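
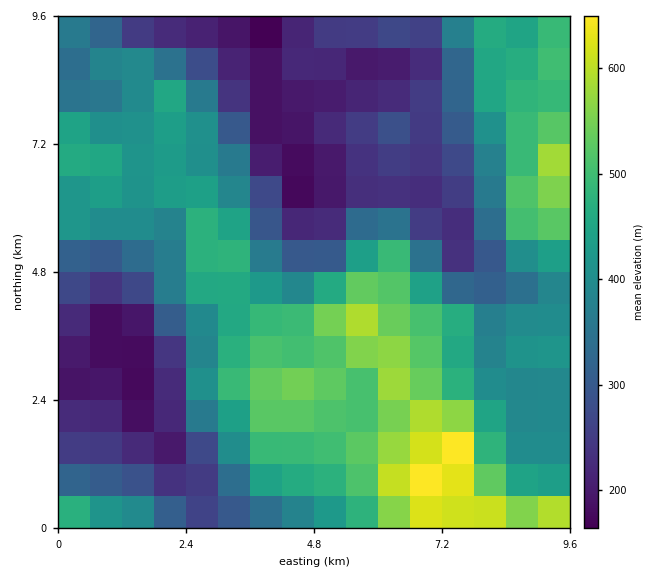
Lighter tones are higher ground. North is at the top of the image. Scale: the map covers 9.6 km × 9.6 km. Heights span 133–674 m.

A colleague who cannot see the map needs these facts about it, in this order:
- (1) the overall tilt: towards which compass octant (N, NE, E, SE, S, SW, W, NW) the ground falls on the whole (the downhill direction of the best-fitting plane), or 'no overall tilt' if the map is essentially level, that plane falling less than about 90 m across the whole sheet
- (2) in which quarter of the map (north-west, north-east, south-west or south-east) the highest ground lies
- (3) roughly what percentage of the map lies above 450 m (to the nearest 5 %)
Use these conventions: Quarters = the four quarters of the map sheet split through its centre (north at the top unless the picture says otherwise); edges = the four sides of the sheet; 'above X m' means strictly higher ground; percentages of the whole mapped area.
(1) On the whole the ground falls towards the north-west.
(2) The highest point lies in the south-east quarter of the map.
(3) About 35 % of the map lies above 450 m.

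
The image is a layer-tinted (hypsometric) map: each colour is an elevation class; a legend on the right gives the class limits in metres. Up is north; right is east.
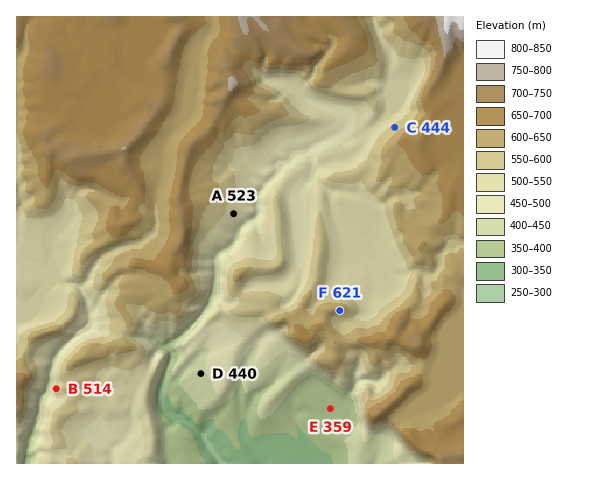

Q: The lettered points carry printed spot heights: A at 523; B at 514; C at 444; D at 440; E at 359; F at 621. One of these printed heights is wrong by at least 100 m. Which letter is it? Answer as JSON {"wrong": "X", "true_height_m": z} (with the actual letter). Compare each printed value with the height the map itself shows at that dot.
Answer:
{"wrong": "C", "true_height_m": 569}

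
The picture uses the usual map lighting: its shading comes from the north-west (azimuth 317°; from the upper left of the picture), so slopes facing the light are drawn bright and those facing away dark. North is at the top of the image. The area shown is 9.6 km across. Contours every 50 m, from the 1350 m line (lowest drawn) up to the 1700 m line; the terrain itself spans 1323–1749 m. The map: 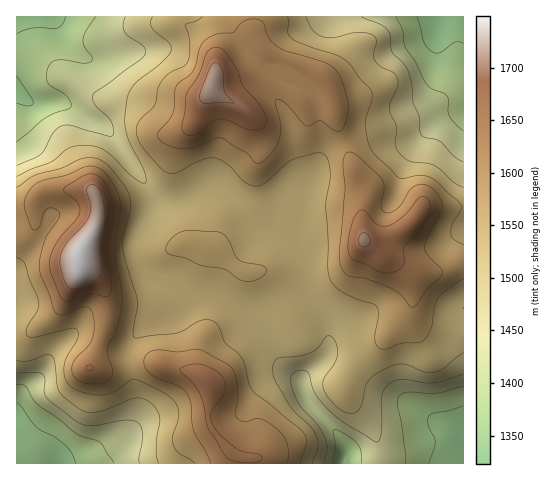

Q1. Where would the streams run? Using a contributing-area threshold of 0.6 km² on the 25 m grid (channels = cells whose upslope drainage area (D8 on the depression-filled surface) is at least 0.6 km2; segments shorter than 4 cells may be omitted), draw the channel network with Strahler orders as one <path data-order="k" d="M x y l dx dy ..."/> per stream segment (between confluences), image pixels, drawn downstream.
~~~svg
<path data-order="2" d="M66 463l-7 0"/><path data-order="2" d="M95 463l-29 0"/><path data-order="2" d="M104 463l-9 0"/><path data-order="1" d="M174 463l-70 0"/><path data-order="1" d="M56 459l0 4 3 0"/><path data-order="1" d="M88 452l-7 2-4 0-4 2-7 7"/><path data-order="2" d="M463 435l0 11"/><path data-order="1" d="M463 427l0 8"/><path data-order="1" d="M17 421l0-4"/><path data-order="1" d="M136 421l-2 3-39 39"/><path data-order="1" d="M155 414l-4 3-47 46"/><path data-order="2" d="M421 412l6 5 7 3 12 3 8 3 9 9"/><path data-order="1" d="M399 399l11 5 11 8"/><path data-order="1" d="M404 395l17 17"/><path data-order="4" d="M302 388l3 8 2 2 1 4 24 24 10 13 5 10 0 6 2 3 0 5"/><path data-order="3" d="M300 383l2 5"/><path data-order="1" d="M277 379l18 0"/><path data-order="2" d="M295 379l5 4"/><path data-order="1" d="M273 378l21 0"/><path data-order="1" d="M290 375l4 3"/><path data-order="3" d="M327 354l-1 2-24 23 0 9"/><path data-order="2" d="M330 342l-1 7-2 5"/><path data-order="1" d="M137 336l11-13 7-1 20-7 17-16 15 0"/><path data-order="1" d="M76 328l-24 25-4 7 0 2-6 10-23 24-2 7 0 14"/><path data-order="1" d="M363 320l-20 9-13 13"/><path data-order="1" d="M463 304l0 4"/><path data-order="1" d="M194 300l12 0 1-1"/><path data-order="2" d="M207 299l6 0"/><path data-order="2" d="M213 299l8 1 22 12 2 0 7 3 14 14 4 15 4 10 26 25 0 4"/><path data-order="1" d="M166 276l2 0 15 15 7 4 13 0 10 4"/><path data-order="3" d="M300 250l8 22 1 16 3 4 1 5 7 10 5 12 1 9 1 1 0 25"/><path data-order="3" d="M299 245l1 1 0 4"/><path data-order="1" d="M440 245l6-3 7-7 10-4 0-3"/><path data-order="2" d="M294 241l5 4"/><path data-order="1" d="M288 235l6 6"/><path data-order="1" d="M139 234l15-25 1-3 0-9"/><path data-order="1" d="M267 229l12 0 21 21"/><path data-order="1" d="M45 227l0 4-5 6-23 25 0 43"/><path data-order="2" d="M301 223l0 4-2 5 0 13"/><path data-order="1" d="M305 211l-1 2-2 9-1 1"/><path data-order="1" d="M393 199l4-9 1-8 4-10 10-14 6-13 28-29"/><path data-order="2" d="M155 197l-4-4-10-15-7-9-24-36-11-10-7-3-7-4"/><path data-order="2" d="M210 186l-6 2-12 9-10 4-4 0-2 1-17 0-4-5"/><path data-order="1" d="M220 186l-10 0"/><path data-order="1" d="M220 166l0 6-2 1-1 7-7 6"/><path data-order="1" d="M463 152l0-37"/><path data-order="1" d="M410 143l7-5 20-20 4-2 5 0"/><path data-order="1" d="M17 140l0-48"/><path data-order="2" d="M85 116l-18-12-4 0-1-1-30 0-10-6"/><path data-order="2" d="M446 116l1-1 16 0"/><path data-order="1" d="M283 109l7 14 1 8 1 1 0 6 1 1 0 6 1 1 0 95"/><path data-order="1" d="M413 105l1 0 19-18 1-48 1-1 2-9"/><path data-order="1" d="M27 102l-5-5"/><path data-order="2" d="M22 97l-5-5"/><path data-order="1" d="M286 82l14 5 5 3 2 0 9 9 2 7 1 2 0 56-4 8-14 18 0 33"/><path data-order="2" d="M85 57l-7-3-18-19-4-11-7-7"/><path data-order="1" d="M392 50l7-3 5 0 1-1 12 0 3-1 17-16"/><path data-order="1" d="M140 49l-2 1-23 2-17 5-13 0"/><path data-order="1" d="M235 35l-19-18-24 0"/><path data-order="2" d="M437 29l0-9 1-3"/><path data-order="2" d="M49 17l-32 0"/><path data-order="1" d="M56 17l-7 0"/><path data-order="1" d="M315 17l123 0"/>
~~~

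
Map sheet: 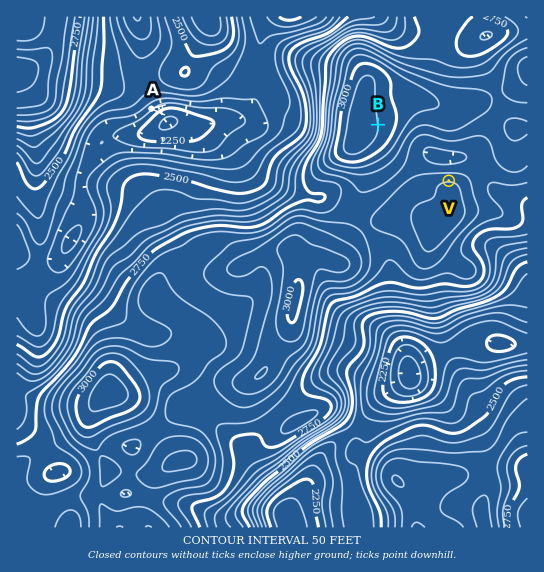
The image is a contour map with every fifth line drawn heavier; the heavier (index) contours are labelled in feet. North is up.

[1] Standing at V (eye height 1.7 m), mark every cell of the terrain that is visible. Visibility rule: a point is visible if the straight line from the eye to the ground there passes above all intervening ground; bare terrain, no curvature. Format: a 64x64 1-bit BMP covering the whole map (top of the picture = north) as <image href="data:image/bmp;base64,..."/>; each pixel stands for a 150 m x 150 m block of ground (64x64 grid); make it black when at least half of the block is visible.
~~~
<image width="64" height="64" href="data:image/bmp;base64,Qk0+AgAAAAAAAD4AAAAoAAAAQAAAAEAAAAABAAEAAAAAAAACAAATCwAAEwsAAAIAAAAAAAAA////AAAAAAAAAAAAAAAAAAAAAAAAAAAAAAAAAAAAAAAAAAAAAAAAAAAAAAAAAAAAAAAAAAAAAAAAAAAAAAAAAAAAAAAAAAAAAAAAAAAAAAAAAAAAAAAAAAAAAAAAAAAAAAAAAAAAAAAAAAAAAAAAAAAAAAAAAAAAAAAAAAAAAAAAAAAAAAAAAAAAAAAAAAAAAAAAAAAAAAAAAAAAAAAAAAAAAAAAAAAAAAAAAAAAAAAAAAAAAAAAAAAAAAAAAAAAAAAAAAAAAAAAAAAAAAAAAAAAAAAAAAAAAAAAAAAAAAAAAAAAAAAAAAAAAAAAAAAAAAAAAAAAAAAAAAAAAAAAAAAAAAAQAAAAAAAAABAAAAAAAAAAGAAAAAAAAAA+AAAAAAAAAD4AAAAAAAEAPgAAAAAAAYAcAAAAAAAAABgAAAAAAAAAEAAAAAAAAAAAAAAAAAAAAAAQAAAAAAAAABwAAAAAAAAAHz4HAAAAAAA/+/4AAAAAAD///gAAAAAAP//+AAAAAAAf//4AAAAAAA///gAAAAAAB//+AAAAAAAD//wAAAAAAAH/+AAAAAAAAPh4AAAAAAAIAA8AAAAAAAwABwAAAAAADAAHAAAAAAAAAAcAAAAAAAAABwAAAAAAAAAAAAAAAAAAAAAAAAAAAAAAAAAAAAAAAAAAAAAAAAAAAAAAAAAAAAAAAA=="/>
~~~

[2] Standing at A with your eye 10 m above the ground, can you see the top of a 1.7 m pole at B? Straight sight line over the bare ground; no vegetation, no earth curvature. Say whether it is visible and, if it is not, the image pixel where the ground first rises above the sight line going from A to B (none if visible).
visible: false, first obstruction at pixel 333 121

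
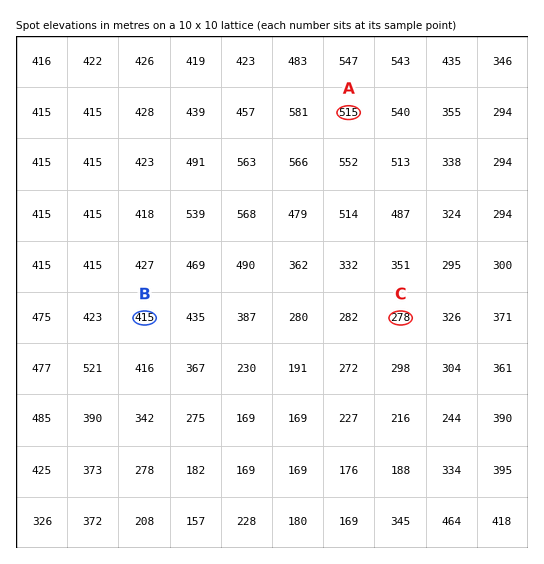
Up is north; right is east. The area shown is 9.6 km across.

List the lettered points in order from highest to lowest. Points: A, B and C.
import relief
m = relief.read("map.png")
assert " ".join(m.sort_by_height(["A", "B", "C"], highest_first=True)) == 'A B C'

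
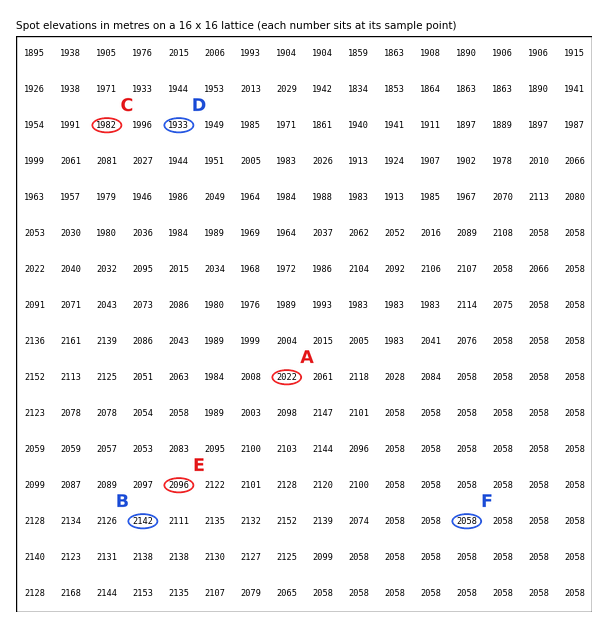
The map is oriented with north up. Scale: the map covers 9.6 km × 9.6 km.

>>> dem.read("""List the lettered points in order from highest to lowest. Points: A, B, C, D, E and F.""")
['B', 'E', 'F', 'A', 'C', 'D']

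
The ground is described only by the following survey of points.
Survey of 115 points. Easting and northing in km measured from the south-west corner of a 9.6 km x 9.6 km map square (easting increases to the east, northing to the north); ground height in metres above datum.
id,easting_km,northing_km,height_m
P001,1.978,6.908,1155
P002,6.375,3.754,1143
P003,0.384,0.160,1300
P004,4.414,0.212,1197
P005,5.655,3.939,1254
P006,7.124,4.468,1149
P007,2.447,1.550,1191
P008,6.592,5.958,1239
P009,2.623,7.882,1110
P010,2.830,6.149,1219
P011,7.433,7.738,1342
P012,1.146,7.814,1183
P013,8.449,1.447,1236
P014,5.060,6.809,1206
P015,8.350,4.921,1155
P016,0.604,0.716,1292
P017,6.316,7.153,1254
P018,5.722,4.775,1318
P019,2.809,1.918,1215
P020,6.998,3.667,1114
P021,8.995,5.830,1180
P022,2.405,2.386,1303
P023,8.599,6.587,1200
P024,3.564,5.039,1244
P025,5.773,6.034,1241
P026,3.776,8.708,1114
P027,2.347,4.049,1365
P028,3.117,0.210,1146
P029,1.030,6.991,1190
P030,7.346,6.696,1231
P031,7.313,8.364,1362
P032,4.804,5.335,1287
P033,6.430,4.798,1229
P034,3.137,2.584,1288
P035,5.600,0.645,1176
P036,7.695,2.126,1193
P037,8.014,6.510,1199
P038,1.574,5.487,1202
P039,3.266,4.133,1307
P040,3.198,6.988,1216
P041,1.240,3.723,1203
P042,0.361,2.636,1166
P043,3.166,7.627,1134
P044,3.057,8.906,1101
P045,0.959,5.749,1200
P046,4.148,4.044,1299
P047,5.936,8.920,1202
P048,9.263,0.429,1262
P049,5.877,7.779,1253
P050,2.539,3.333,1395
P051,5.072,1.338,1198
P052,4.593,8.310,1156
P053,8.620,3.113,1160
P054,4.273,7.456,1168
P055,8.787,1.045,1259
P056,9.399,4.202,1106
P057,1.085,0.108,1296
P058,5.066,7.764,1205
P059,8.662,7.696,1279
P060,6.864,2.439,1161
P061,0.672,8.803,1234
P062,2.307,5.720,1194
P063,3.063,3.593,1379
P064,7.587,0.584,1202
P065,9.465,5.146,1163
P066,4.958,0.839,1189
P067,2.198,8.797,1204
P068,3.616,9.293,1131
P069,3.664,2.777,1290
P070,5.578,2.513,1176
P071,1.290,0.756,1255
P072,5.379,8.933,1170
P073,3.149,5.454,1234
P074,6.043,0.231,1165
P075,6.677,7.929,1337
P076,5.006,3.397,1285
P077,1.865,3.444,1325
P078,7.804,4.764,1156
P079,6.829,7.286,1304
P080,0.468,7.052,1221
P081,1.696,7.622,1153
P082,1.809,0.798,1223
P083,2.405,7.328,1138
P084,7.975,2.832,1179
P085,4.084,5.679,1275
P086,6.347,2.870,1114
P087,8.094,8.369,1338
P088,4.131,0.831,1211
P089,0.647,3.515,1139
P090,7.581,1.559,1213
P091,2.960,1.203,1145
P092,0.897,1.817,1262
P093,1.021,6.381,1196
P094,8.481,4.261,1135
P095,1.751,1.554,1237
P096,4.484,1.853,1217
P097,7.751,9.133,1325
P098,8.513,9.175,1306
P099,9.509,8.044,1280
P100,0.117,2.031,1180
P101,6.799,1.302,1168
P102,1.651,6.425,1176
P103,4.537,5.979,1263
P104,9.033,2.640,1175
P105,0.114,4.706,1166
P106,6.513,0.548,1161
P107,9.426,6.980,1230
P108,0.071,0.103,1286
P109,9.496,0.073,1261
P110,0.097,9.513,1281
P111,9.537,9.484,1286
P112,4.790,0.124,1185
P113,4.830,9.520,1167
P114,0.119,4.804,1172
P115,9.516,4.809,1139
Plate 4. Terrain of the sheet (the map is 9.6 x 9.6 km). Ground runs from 1090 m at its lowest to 1400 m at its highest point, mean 1220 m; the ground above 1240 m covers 32.5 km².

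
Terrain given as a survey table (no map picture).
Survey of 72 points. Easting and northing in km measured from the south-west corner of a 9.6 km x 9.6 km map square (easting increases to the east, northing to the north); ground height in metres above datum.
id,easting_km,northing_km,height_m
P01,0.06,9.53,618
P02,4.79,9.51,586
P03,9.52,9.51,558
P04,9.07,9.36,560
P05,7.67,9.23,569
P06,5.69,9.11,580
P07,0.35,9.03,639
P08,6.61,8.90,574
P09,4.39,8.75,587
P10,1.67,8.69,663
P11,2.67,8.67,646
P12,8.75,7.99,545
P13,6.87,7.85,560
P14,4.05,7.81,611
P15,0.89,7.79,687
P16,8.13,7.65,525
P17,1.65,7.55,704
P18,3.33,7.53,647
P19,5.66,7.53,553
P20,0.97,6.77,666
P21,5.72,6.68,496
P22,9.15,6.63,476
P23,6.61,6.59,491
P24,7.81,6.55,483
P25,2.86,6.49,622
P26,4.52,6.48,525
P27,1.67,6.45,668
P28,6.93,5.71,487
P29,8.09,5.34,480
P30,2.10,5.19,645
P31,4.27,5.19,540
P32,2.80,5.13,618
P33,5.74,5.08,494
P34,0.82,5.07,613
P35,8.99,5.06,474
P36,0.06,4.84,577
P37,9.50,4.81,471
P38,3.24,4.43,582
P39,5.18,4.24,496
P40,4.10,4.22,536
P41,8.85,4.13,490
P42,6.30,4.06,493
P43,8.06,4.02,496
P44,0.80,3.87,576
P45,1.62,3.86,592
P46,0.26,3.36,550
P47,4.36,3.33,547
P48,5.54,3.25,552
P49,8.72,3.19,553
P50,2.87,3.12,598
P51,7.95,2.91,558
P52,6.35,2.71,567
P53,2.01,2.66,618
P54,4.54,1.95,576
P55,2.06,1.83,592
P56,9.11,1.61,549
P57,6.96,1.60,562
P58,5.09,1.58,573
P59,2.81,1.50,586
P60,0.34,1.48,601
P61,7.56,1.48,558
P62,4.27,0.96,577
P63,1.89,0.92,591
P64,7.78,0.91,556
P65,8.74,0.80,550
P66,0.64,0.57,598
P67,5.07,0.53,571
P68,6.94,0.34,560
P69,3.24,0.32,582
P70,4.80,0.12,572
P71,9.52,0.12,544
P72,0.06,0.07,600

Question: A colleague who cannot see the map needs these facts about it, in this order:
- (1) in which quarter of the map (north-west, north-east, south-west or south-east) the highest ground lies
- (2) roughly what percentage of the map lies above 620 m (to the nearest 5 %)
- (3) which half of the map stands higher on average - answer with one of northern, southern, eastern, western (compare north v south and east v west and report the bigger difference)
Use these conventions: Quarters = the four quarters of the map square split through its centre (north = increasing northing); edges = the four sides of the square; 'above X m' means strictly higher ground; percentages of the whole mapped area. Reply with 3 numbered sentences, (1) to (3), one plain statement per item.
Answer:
(1) The highest ground is in the north-west quarter.
(2) Ground above 620 m makes up about 15 % of the sheet.
(3) The western half stands higher on average than the eastern half.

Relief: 470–706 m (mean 569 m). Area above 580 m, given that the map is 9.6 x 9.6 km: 37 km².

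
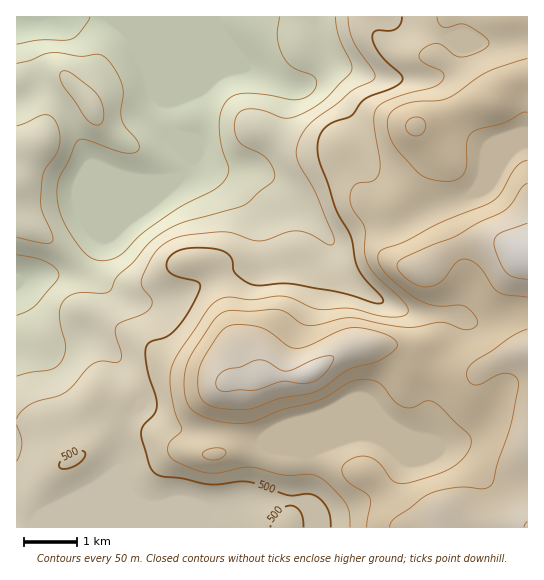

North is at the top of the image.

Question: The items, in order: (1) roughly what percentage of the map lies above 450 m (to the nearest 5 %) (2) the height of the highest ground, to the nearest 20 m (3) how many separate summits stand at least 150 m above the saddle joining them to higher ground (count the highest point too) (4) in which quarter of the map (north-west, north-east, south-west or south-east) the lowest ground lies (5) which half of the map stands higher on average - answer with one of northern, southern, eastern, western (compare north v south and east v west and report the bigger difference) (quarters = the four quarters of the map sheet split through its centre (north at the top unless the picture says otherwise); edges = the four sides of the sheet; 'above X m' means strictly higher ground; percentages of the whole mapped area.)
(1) Roughly 65 % of the ground is higher than 450 m.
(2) The highest point reaches roughly 740 m.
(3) Counting only tops that stand 150 m proud, the map has 1 summit.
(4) The lowest ground is in the north-west quarter.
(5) Taken as a whole, the eastern half is higher than the western.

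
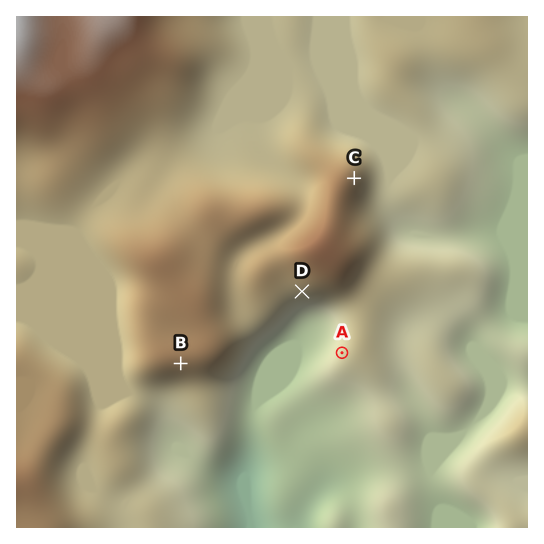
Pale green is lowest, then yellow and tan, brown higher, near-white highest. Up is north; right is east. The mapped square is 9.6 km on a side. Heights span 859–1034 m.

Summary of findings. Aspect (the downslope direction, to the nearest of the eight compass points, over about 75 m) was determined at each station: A W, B S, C E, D S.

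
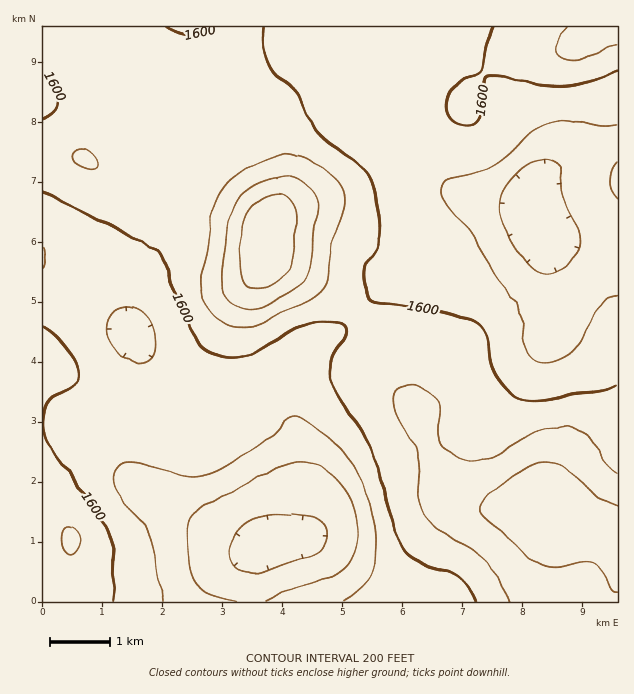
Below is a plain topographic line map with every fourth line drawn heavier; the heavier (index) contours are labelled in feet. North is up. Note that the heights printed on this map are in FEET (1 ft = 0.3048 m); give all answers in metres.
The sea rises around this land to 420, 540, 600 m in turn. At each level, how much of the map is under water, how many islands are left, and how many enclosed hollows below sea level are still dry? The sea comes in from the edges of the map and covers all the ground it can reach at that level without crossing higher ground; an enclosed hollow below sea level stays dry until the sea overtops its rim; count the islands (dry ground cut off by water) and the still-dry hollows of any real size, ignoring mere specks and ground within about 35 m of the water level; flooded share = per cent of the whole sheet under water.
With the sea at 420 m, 17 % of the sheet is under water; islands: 0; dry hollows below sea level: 0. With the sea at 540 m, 82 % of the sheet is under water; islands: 1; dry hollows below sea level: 0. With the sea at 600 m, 93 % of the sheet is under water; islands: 1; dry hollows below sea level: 0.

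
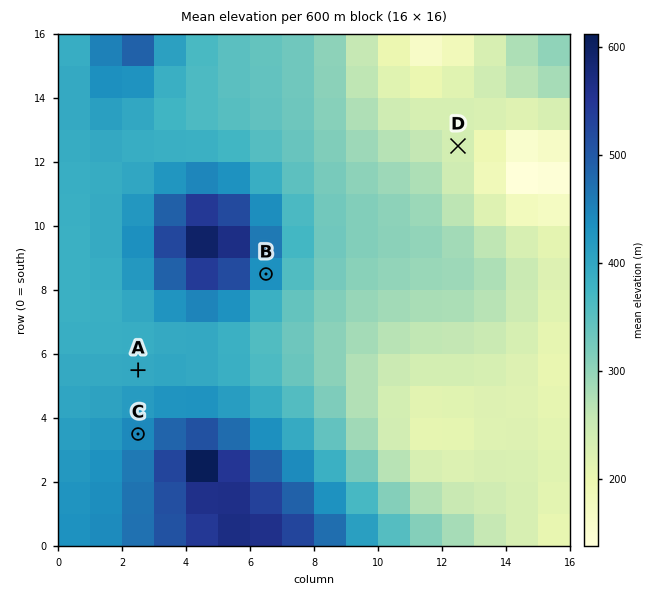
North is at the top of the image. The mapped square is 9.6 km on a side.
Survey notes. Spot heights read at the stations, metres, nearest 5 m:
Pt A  395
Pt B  435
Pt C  445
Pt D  235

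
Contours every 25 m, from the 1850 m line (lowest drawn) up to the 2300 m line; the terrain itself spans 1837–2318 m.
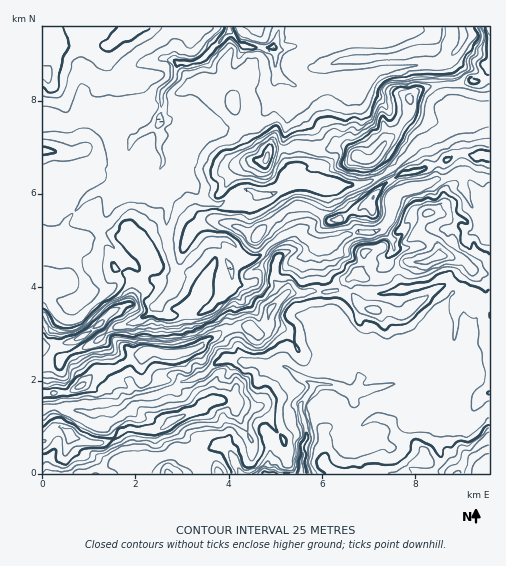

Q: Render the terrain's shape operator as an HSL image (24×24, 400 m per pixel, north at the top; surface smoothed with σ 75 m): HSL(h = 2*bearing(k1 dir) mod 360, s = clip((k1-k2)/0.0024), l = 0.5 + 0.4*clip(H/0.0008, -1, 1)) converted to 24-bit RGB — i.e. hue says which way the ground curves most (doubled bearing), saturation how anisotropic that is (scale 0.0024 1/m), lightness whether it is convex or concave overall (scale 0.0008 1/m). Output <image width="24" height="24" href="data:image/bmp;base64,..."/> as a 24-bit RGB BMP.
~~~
<image width="24" height="24" href="data:image/bmp;base64,Qk32BgAAAAAAADYAAAAoAAAAGAAAABgAAAABABgAAAAAAMAGAAATCwAAEwsAAAAAAAAAAAAAhTg3tpg5ZphCRIc5entORXxddc5ntFKrUUqJztymiBOB370pOBq5AKn3buV0fbOUZWyidoqqXWmmr3Omp7Z/R4yvyoWHZlNcQnuq0JSPhIru0KPyQnV4fnRQZIczSn05X4tbeF0+VVGExNifT16f8CxiAcZ2l31oe29seH1qe3VrXIl7uLyJTVmDZZTB45rho3ncneXcby48bjFa37nwln/f6czvmE6/a25ASZ9zYbtSc205Yaxuxm9tAh6xlYyAdnORi3yPfI6EZYZje3RYfHZeXm5HSKUzT18OLSMMZWAyWWo7QGwuWKhuZpqPxIHZ3q/nYVvCsNDDf3jFa6akQRt7eNS3h4Z7an6IkYl4kHh8inWKiH2Pfo2VhmWSmZ9W09H225/+marffY6vZFOimqc4QY0pIlksdqCrvoC72MqlPEZ+q2CRxYrFEWwrmnVDg3BNhIxpgIJtgX9zhYV6hHp2ZnR8sX+tXGwxLIZz3KnHrI/MhlGdsa9xi1NKkphCDEcQSc4rp400hTQ9gHJTgzpEeZu3fZene36Qe4SFf32IeXyJg4l3gHKDeISBfYlximyyMZwXF2kShilrqJ/v29b10NP55NP47r/nGD0aYzAlu7Q8QHNafrOTa3aTg3yGf3iAgX95gH5xfYJ6fIp9gXCFd4qDknJ0WOe7b0z8/8zzAGEgQ5MXnZRLbWlOUGR25qPo9tH6Xj/P1eHscIfDX7W0cmd4fXZ4hV9sgG1ZkZhiZYRXcIJzcHaGiXp5nYNuyEkyMEAkDksm/8zsPOsgCXwlWDoteYMwESoKzoEvjoLQzziq58yYKT85d3Ficm1jkVp9h5TMiZ3Jz5rMSH5jZH59i4R7d5tojGlPb4JzSHBaGEwR97CasjGdPntqlmuMtI2MGVQ1i4UqTHem76ayjX3gc2rNd2q/T8FydoUufH05ZYpO1oS6UXmQgG5ieotckH6fjHaScmaAom5oT6ZLmmBhZ51/Tmt2sZ2KY2CKOD+ZHTFroOltolNddGmQfU6w3aDVh6rFoXO8jENGaIcuWF8rllZodsbBfnx3gHp7Zml/krSCfUteiah/Z1KmtLNIVIVvrnOZNHdBBGcR+NvTMoprUXtpSWppoz9S1aSUIW5/tJnf16rqvL3teNrhiVqmfn56f396am53n1WWjrKhip+LTzt9wZ6Vb4NCWUQobiWB9fLWAEAN0FQqgCtBOlEbC6knssMP/xLbxahJQ6tMq61Re1BAco9RgpFuaYN/gJGTUYCEtKaZhoGSXEeChJqCp4TFscLrm9PoiFvA7KLfWEl/Onya6s/8giDoptM7ADMw036DyYdvYrJNbLK4bkR+jH+Wm3CbbYVxbYJ9bY5bgmljZlyAeJR9j3lKi3wpen5FQmE8O5NH2L/pi7zcMlxVwX3c+9DdCRgqSNGQoprQ2566bDuNj3GgeXt1kn2AgXSWaoh7eoaGg4d2gGyHdIRnaU5uxIt+kFM5fmUzHIAqWXIta1A0UkQqKi4FHzoA/37XP3kLFywHlKojhD10lY1WdoNhb4hie4lodZKEcmWEk5CCW2iGhXaHWmWUoJ63tova5tnySs3UXWhDfGlOQiGb8Nny4djzAEkZOnj62bjvy4DhPy1vtKFtk5TCiHmtpJOsfGaKXY2GrJ6MX1OThoh+XYN4WJ9dRYRfjV23+q/yqZbilZnYYHrKgdu/0XrL89fiFUtASm48YpxXd3HEjZPHe3Fad3lkioJohG55km94aaRPSj58kYZ5fX52dm9faodVLmg936lDOmphiFxsgKuNVJeSdDeN4Z6Y33umPYJ9XYNla3hZdX9YeXlba41vgX13fXp2gYJ8rJ6MLzGQjZh7fXZ/gnKLj6iNan9+gY1ZX3RsaYpniZJgZmxMJD9Tzzcl59GrQGODa214enJvf35ohbaYXYCJfW+BiIB5eIh9pZaAGXd6vIyleHmIe5iVn4uFdYNyZ3OKhXBocX9kioBteXFuLlZsuNjp29ny05TvfGrQrlC/erJerqOOaGJ6bmR2jZp7aoh8d46SnbbQFImBnnfLsm+KeGuWpaWOV0KBln1/oniiolxjhIdYQm05JUsKLzoMa2UegG80oTmq34OhoImBf2aPbniQoo+IfnludoRhj00ztTM3DnoLLt5dNczJzXwkWiRpnpZpcYhqYqKYgnjDhXXKhXXMp4jUgHHISoxdJ1tr5KedjJx5c26EcXmLjnSEqYaeiI6jbH2YdXeVxZelAraLvgFEodSrNGSamqGKfoiCgYN7gYJygYFwc35qYnZUdmpXro19L0dg8nEb"/>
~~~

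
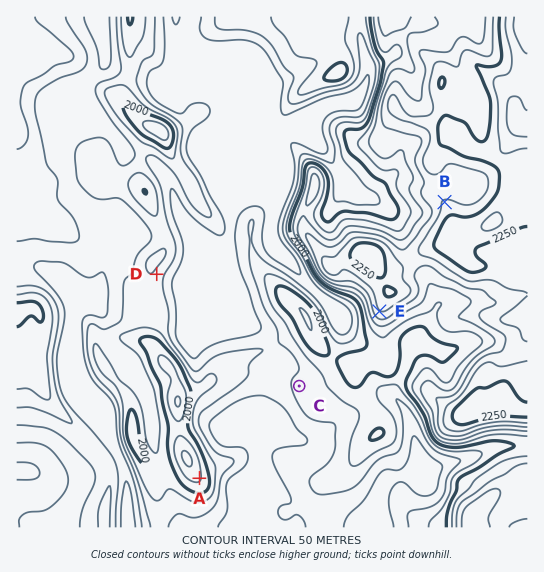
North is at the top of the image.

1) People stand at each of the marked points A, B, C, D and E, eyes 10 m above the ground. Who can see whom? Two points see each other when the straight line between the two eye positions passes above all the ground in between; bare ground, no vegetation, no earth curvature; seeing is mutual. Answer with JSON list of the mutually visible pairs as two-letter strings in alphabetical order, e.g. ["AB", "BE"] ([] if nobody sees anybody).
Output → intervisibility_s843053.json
["AC", "AE", "CD", "CE", "DE"]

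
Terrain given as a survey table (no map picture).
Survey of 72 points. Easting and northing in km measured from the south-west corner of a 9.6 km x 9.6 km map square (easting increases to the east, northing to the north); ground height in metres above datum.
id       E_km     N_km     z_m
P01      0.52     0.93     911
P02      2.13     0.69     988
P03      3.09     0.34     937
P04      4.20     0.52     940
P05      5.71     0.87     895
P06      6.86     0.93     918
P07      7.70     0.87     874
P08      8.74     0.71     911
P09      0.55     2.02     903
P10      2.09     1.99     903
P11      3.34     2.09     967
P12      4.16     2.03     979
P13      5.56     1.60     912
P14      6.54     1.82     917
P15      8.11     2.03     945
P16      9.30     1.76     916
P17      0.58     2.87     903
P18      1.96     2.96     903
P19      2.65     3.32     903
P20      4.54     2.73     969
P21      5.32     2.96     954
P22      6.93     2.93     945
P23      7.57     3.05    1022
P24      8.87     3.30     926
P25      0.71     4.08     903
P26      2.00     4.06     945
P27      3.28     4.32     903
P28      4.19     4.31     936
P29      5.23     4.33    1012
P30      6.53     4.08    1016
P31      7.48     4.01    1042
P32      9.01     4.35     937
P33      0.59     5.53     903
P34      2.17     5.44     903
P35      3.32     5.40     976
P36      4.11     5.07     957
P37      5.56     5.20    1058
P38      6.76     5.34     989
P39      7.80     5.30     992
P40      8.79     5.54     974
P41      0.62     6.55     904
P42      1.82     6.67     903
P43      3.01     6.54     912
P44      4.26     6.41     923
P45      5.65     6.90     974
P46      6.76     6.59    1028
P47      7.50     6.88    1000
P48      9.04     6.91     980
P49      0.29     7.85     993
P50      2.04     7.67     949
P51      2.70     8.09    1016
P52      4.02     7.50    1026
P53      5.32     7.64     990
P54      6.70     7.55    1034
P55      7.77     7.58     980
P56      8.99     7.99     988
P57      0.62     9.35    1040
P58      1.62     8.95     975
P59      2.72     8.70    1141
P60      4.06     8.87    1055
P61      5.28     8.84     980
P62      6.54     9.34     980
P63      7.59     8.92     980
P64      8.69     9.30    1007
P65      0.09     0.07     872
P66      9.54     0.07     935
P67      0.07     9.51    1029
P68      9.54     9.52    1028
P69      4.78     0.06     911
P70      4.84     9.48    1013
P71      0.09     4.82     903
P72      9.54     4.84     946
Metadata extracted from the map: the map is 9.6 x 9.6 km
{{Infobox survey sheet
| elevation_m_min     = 855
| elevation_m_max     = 1145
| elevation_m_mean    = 960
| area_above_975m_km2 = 38.2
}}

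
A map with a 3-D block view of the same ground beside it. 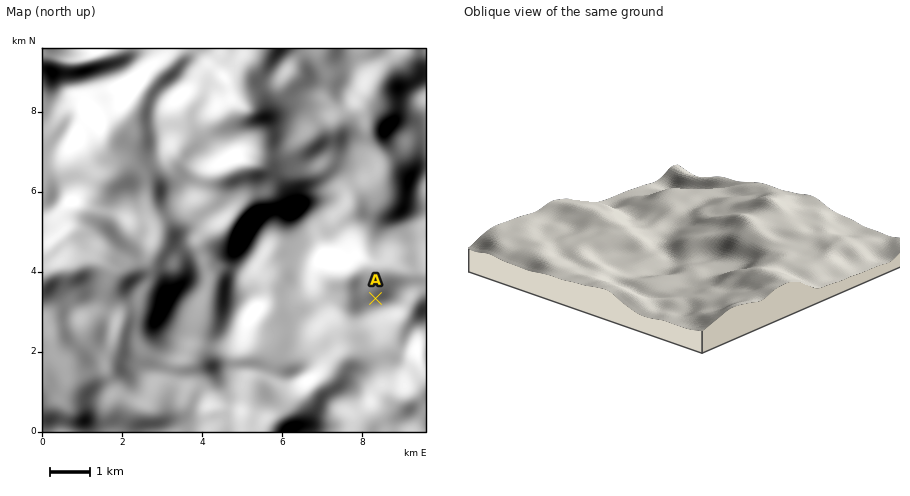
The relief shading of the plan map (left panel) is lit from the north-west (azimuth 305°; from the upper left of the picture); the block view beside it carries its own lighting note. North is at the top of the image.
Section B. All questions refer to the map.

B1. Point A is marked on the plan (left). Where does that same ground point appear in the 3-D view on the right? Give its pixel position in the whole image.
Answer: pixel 744 284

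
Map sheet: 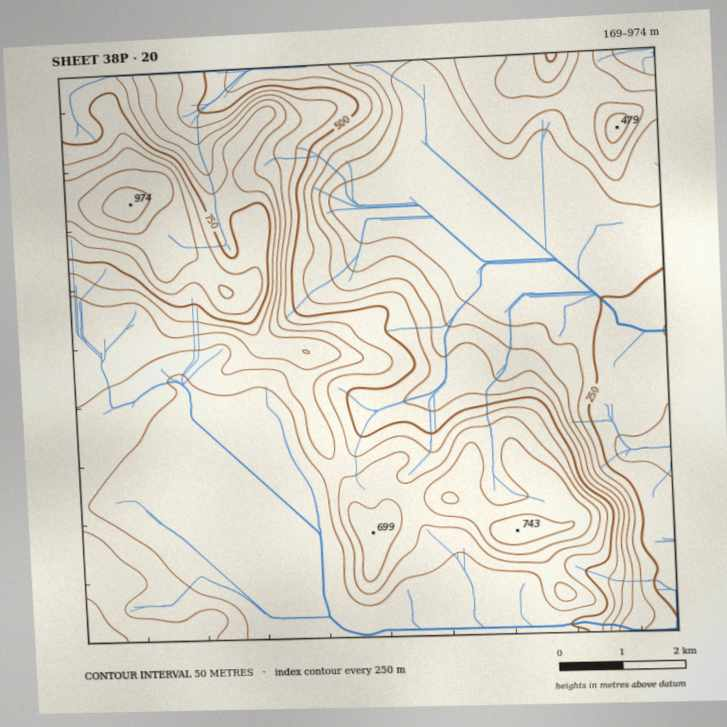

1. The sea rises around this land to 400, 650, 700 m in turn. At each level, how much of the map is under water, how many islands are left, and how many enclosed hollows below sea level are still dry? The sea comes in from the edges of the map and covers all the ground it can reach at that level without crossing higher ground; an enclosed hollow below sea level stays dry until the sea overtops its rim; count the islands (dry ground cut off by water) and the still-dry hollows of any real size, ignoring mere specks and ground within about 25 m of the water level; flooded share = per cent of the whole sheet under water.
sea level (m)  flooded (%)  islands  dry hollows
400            30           1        0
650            82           2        0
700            89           1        0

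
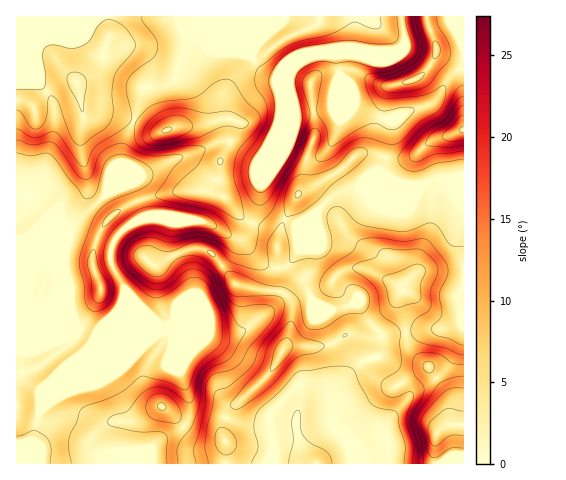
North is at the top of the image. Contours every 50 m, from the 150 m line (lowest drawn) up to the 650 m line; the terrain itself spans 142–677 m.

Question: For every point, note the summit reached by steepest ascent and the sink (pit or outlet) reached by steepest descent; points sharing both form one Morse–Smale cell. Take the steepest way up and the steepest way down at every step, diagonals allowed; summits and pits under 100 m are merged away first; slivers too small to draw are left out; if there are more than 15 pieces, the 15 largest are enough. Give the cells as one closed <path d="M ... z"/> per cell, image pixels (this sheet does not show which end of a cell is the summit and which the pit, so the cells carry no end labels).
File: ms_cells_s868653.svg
<path d="M367 152l-11 3-15 15-44 25-15 29-4 18-4-10-22-10-8 14-9 2-32-17-13-1-19 2-10-3-18 0 0-8-9-24-4-3-25 10-37 36-2 24-17-39-18-18-14-3-1 269 447 1 1-283-29-2-11 6-20-1-12-5-11-8 3-14z"/><path d="M426 16l-171 1 0 28-3 11 1 4 11 12 10 5 18-7-3 11 3 15-1 16-30 71-2 20-6 17 0 4 21 8 4 10 4-18 17-31 35-18 24-21 9-2 17 5 8-33-5-5 45-15 9-10 5-13 9-9 9-4-1-11-16-1-11-6 0-5z"/><path d="M108 16l-92 1 0 177 15 3 18 18 17 39 2-24 42-41 11-23 2-20 11-24-24-8-22 2-6-3-5-30 18-15 9-13 5-19z"/><path d="M195 37l-9 2-11 39-4 4-12 5-15 0-2 2-8 33 20 10 10 0 17-6 20 0 22-7 12 1 2 4-5 15-12 21-1 32 22 25 11 5 7-19 2-20 30-71 1-16-3-15 3-11-15 7-6-1-7-4-13-15-21-5z"/><path d="M230 119l-7 0-22 7-20 0-17 6-10 0-21-10-10 24-2 20-13 26 24-8 11 27 0 8 18 0 10 3 26-2 10 2 24 14 13 0 8-13-11-6-22-25 1-32 10-15 7-21-2-4z"/><path d="M255 16l-146 0 0 20-5 19-9 13-18 15 5 30 6 3 22-2 23 7 5-13 4-19 22-3 11-8 13-41 7 0 35 15 21 5 4-12z"/><path d="M463 68l-8 4-9 9-5 13-9 10-45 15 5 5-7 33 8 3 18-3 19-15 34-12z"/><path d="M463 130l-33 12-19 15-9 3-17-3-4 14 11 8 18 6 14 0 11-6 28 1z"/><path d="M463 16l-36 1 9 28 0 5 3 3 14 4 11-1z"/>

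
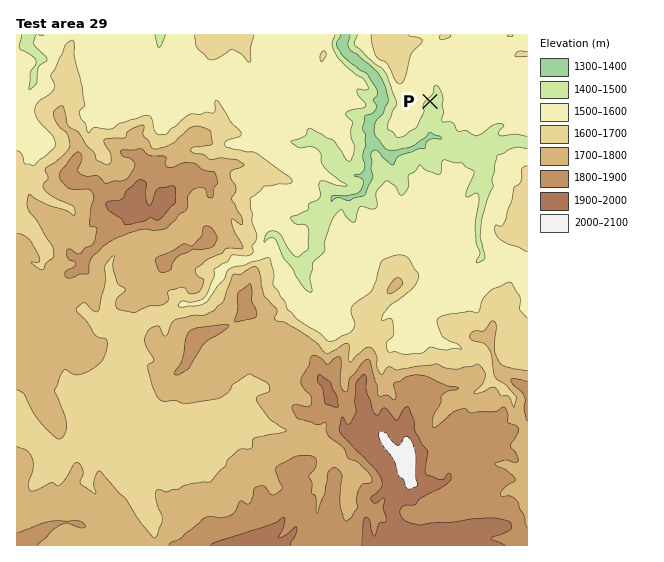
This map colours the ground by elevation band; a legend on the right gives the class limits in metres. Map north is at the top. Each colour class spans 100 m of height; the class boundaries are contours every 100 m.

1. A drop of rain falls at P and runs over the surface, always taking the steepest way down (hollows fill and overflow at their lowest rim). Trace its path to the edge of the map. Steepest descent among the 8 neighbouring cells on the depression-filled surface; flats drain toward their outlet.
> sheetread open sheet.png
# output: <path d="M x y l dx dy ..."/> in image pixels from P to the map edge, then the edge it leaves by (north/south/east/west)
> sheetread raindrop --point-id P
<path d="M430 101l3 3 1 9-4 8 0 14-1 2-4 4-2 0 0 2-2 0-6 5-6 3-6 0-5 2-11 0-1-1-3 0-5-5-1 0 0-2-7-6 1-18 8-9 2-3 0-4 1-1 0-15-9-12-2-5-4-4-4-1-9-10-4-1-5-5-2-3 2-13"/>
exit: north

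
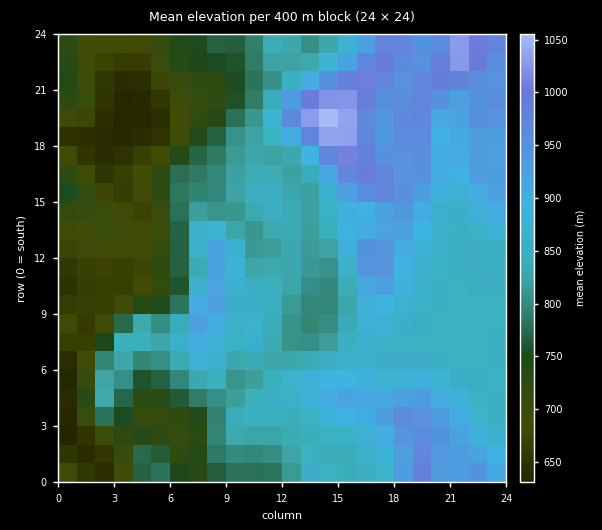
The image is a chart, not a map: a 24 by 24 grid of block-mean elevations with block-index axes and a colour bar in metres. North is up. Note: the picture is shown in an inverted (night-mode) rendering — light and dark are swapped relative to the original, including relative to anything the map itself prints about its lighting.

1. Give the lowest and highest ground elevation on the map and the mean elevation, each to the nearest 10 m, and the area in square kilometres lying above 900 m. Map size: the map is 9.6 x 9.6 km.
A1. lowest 620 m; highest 1060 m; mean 830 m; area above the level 22.4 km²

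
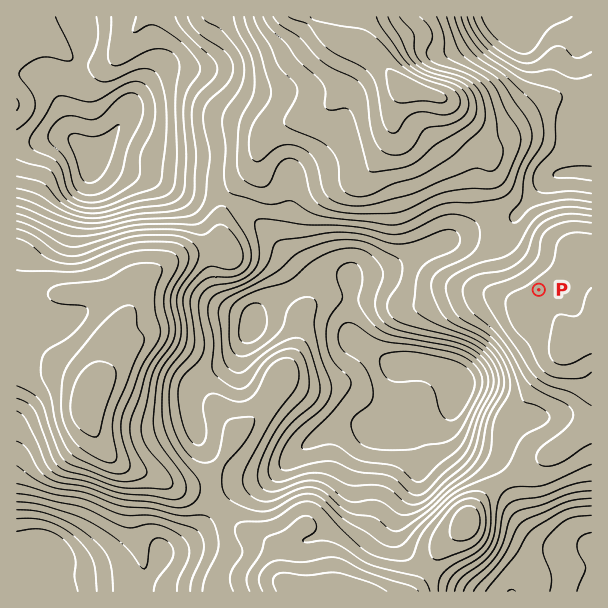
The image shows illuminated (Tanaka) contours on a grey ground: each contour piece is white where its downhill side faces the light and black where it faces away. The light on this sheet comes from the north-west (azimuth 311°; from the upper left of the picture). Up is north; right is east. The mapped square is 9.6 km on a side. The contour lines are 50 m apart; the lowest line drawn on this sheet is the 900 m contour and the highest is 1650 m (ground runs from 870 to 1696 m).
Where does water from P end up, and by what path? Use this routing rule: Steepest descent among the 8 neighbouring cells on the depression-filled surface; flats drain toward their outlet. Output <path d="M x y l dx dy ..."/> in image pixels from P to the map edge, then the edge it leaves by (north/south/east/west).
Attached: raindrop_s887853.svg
<path d="M539 290l-35-35 0-21 5-4 1-5 3-3 5-9 39-39 4 0 2-1 27 0 1 1"/>
exit: east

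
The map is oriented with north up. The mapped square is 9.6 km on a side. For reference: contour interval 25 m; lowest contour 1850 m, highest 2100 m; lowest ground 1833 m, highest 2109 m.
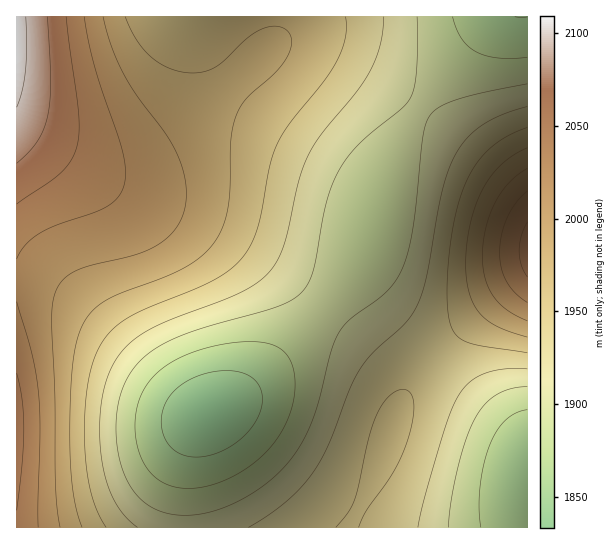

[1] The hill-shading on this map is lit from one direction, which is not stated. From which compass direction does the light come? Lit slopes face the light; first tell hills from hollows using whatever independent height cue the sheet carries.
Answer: SE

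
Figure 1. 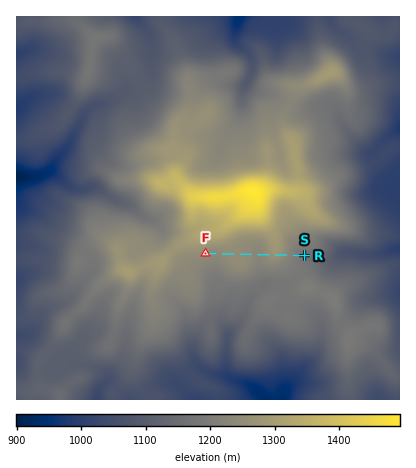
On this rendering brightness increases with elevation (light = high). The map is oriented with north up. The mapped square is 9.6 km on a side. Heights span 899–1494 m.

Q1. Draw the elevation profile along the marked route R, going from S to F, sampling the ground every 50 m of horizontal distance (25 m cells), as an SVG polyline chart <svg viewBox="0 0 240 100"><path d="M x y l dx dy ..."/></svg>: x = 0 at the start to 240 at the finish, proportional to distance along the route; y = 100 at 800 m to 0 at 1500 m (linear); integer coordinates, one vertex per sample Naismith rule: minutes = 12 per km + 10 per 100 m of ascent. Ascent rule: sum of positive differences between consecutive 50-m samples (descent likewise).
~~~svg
<svg viewBox="0 0 240 100"><path d="M0 47l5-1 5 0 5-1 4-1 5-1 5-1 5-1 5-2 5-1 4-1 5-1 5-1 5-1 5 0 5-1 5 1 4 0 5 1 5 1 5 1 5 1 5 1 4 0 5 0 5-1 5 0 5-1 5 0 5-1 4 0 5 0 5 0 5 0 5 0 5 0 5 0 4 0 5 0 5 0 5 0 5 1 5 0 4 0 5 1 5 0 5 0 5-1 5 0 5-1 2 0"/></svg>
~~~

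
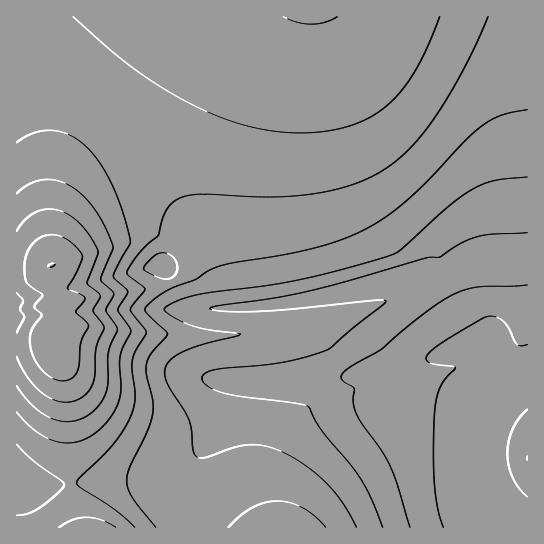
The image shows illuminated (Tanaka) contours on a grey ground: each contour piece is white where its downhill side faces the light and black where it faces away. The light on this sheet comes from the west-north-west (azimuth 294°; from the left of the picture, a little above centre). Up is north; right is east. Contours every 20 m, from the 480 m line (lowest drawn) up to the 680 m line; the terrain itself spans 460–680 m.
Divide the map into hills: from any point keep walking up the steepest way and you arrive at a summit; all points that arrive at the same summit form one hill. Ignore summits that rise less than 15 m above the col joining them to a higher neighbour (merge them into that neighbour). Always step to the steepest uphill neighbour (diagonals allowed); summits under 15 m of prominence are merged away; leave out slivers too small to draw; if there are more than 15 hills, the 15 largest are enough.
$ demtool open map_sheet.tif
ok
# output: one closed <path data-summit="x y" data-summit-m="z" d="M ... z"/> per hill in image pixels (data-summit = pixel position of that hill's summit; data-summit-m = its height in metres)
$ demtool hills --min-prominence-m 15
<path data-summit="311 17" data-summit-m="621" d="M527 16l-510 0-1 63 34 4 31 12 24 16 31 30 23 29 25 41 31 63 6 34 73-7 135-29 18 23 18 39 6 6 18-8 3 3 12 22 10 31 14-7z"/><path data-summit="51 266" data-summit-m="680" d="M37 80l-21 1 1 403 12 3 17 0 69-7 59 0 13-7 20-31 8-16 10-40 5-5 76 0 68-8 44-10 31-11 23-11-11-14-14-32-18-23-135 29-73 7-5-30-7-16-30-60-36-53-30-32-26-18-28-14z"/><path data-summit="281 527" data-summit-m="572" d="M489 332l-47 23-37 12-31 6-68 8-76 0-5 5-10 40-30 52-2 15 2 34 322 1-18-19-8-18-4-20 0-22 7-27 11-17 18-18 0-5-9-25z"/><path data-summit="90 527" data-summit-m="613" d="M189 469l-8 8-15 4-51-1-69 7-17 0-12-3-1 43 169 1 0-17-2-18z"/><path data-summit="527 458" data-summit-m="500" d="M527 381l-16 8-20 21-7 12-7 27 0 22 6 24 9 18 17 15 19-1z"/>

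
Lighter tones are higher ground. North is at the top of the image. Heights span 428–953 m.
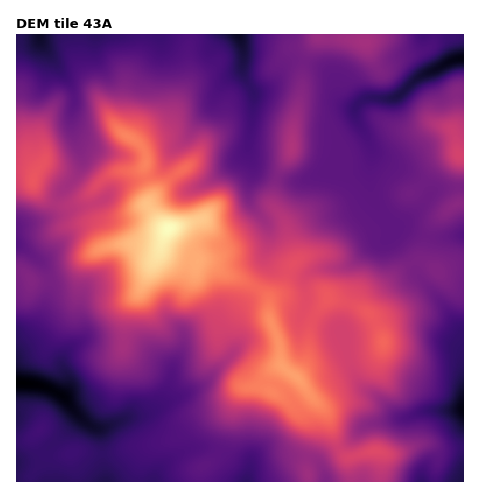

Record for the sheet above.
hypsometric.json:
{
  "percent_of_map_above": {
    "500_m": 97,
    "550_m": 83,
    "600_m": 60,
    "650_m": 42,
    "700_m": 30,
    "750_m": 18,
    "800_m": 8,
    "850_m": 3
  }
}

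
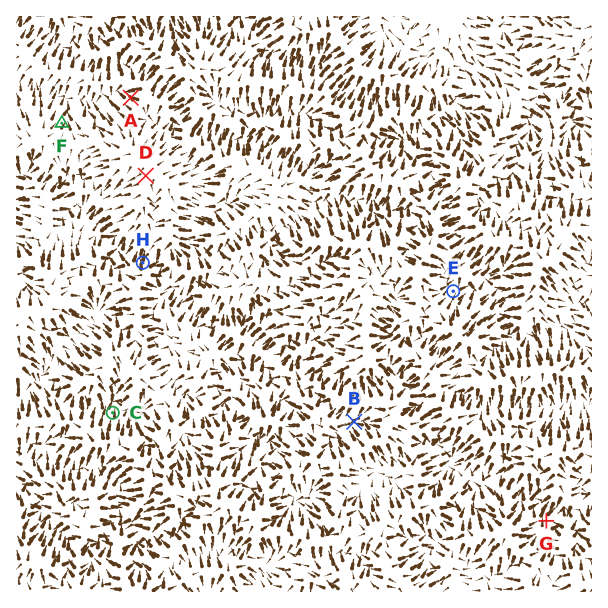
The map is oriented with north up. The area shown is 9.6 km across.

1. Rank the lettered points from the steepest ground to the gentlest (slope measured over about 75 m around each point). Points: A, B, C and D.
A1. A C B D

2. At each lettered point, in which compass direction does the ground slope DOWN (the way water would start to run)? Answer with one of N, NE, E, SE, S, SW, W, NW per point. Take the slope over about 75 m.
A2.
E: NE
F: NE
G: NE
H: N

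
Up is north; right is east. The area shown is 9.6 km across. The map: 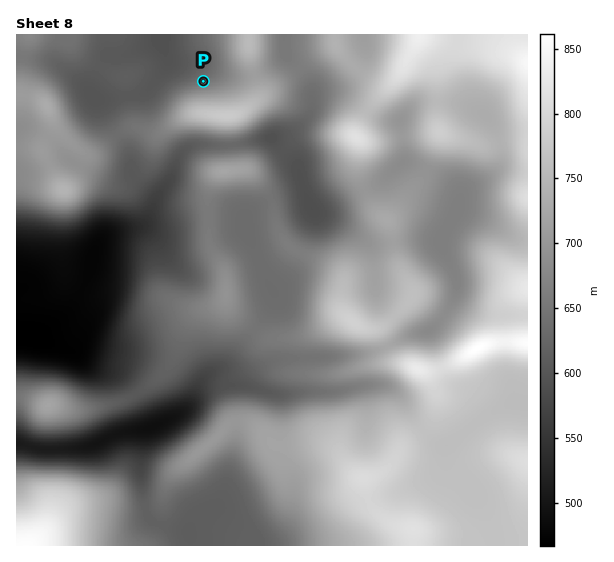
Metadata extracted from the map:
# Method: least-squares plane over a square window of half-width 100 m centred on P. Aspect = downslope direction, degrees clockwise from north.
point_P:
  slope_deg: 9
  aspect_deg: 339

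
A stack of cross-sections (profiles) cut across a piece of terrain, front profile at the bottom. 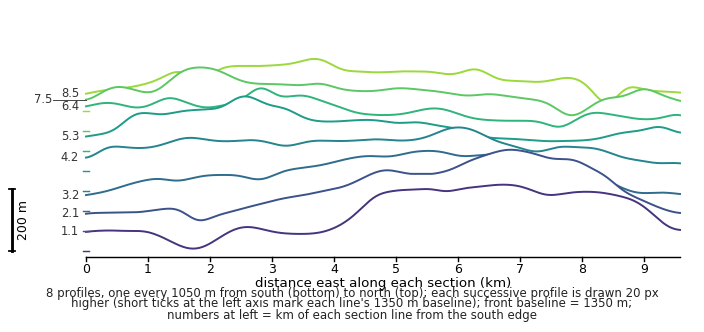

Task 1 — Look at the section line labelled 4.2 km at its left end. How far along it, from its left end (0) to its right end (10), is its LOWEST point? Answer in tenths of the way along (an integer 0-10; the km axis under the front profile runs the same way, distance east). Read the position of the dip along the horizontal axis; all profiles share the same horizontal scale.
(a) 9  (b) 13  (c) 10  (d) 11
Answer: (c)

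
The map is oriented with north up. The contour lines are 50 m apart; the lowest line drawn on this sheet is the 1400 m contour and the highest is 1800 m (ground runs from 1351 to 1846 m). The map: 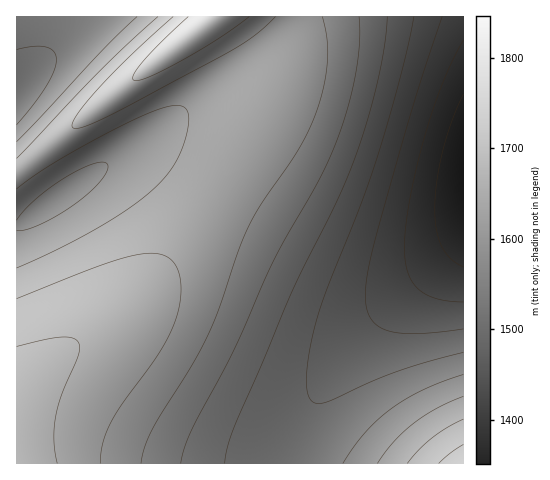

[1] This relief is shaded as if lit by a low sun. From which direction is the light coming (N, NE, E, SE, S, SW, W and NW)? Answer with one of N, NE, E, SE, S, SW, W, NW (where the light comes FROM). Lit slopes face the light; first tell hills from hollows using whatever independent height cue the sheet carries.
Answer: NW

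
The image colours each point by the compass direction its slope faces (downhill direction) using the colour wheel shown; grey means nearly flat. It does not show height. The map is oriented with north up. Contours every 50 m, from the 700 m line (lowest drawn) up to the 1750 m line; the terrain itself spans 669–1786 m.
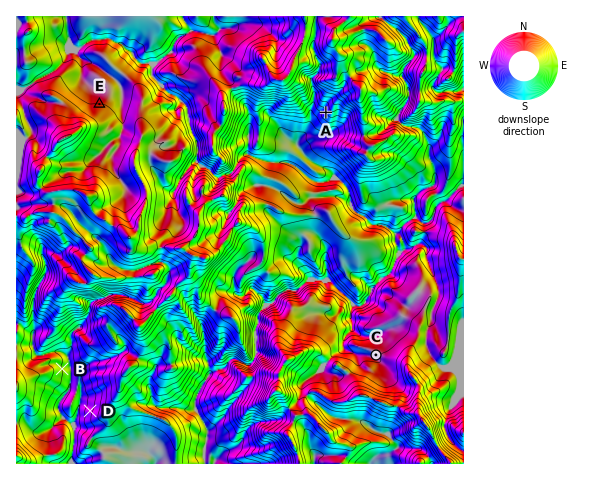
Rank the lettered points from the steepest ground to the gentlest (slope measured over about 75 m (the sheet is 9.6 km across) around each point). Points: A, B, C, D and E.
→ A D B E C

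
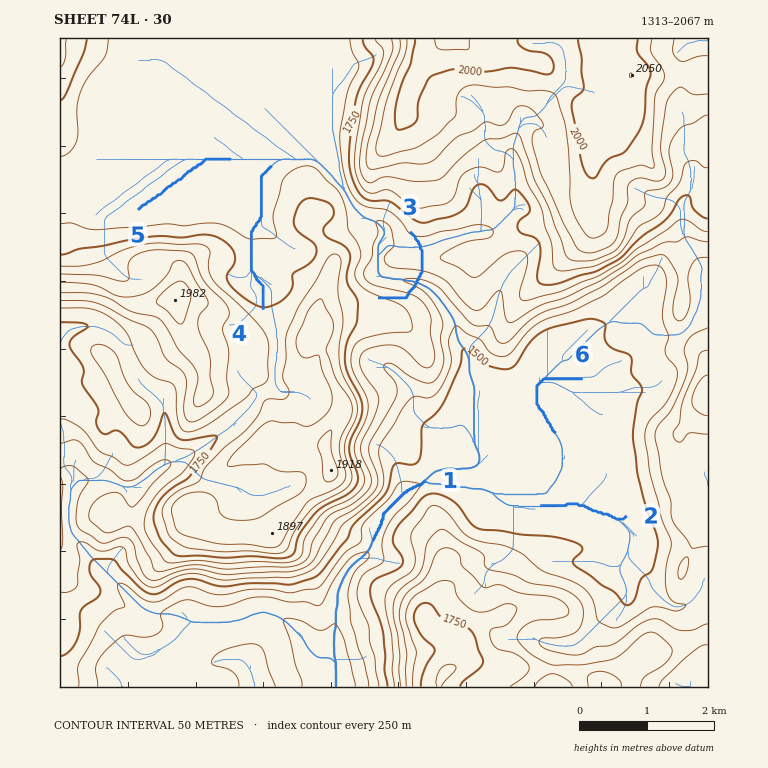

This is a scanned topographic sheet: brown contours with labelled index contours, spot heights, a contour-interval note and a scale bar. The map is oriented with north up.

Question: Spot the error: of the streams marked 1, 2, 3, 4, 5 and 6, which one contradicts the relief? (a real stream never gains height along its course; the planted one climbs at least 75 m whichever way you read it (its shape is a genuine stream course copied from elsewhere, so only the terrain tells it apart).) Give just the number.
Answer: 3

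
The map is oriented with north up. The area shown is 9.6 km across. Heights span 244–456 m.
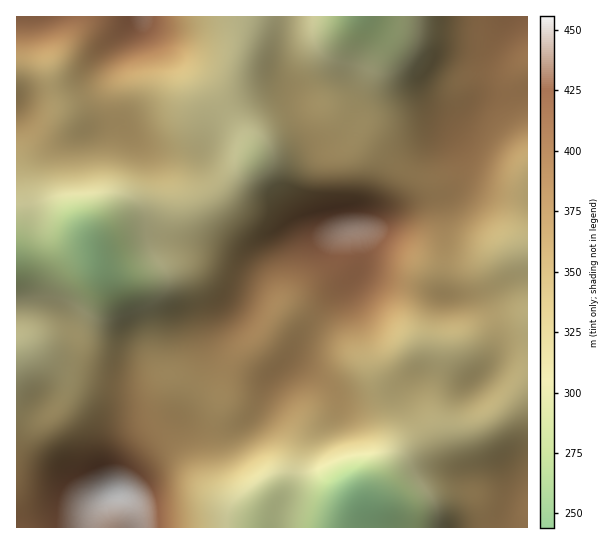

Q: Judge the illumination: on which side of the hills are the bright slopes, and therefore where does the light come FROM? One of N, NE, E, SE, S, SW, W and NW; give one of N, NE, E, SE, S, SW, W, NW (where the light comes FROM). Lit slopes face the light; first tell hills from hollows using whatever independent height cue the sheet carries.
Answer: SE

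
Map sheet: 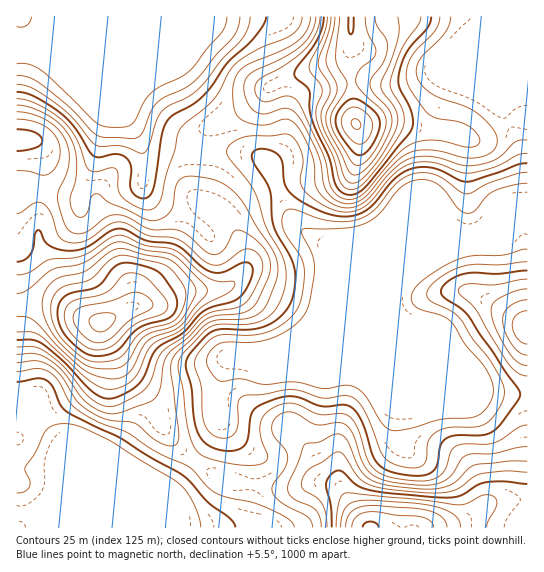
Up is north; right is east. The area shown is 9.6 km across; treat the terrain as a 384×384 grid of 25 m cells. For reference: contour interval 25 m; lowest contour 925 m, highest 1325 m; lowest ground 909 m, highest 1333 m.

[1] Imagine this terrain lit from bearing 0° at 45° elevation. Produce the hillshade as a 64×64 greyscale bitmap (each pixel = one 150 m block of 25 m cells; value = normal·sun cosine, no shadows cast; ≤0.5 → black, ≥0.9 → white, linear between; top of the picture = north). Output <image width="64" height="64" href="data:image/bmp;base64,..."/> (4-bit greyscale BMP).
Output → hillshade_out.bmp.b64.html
<image width="64" height="64" href="data:image/bmp;base64,Qk12CAAAAAAAAHYAAAAoAAAAQAAAAEAAAAABAAQAAAAAAAAIAAATCwAAEwsAABAAAAAAAAAAAAAAABEREQAiIiIAMzMzAERERABVVVUAZmZmAHd3dwCIiIgAmZmZAKqqqgC7u7sAzMzMAN3d3QDu7u4A////AIiIiIiIiIiIiIiId3d3d3ZmZmZniaqqqqqqqpmId3iIiIiIiIiIiIiIiIh3d3d3ZmVVVmeKu7u7u7u7qZh3d4h3iIiIiIiIiIiIh3ZmZmZmVURVZ5rM3d3d3dy6mId3iHd4iIiIiIiIiIh2ZlVWZmZlVVVnms3u7u//7cupmIiId3iIiIiIiIiIh2ZVVWZnd3d2Zneaze7////ty7qqmZmIeIiIiIiIiIh2VVZnd4iIiIh3iJq83u///tzLu7uqqoiIiIiIiIiIdlRFZ4iZmZmZmZmZmrvN3d3cy6qru7u7iIiIiIiIiHZUREV4mqqZmZmZmZmqqrvLu7qpmqu7u7t3d4iIiIiHZENEV4mqqqmYiImZmqmaqqqZmIiZq7u7und3iIiIh2VEREVomquqmYd3eJmZmZmZmYiIiJq7u7uqd3d4iIdlRERFVniaqqqYd2Z4mZqpmZmYiIiZq7u7qqqIh3d3ZUM0RVZniJqqqZh3d3iaqqqZmZmZmaq7y7uqmYiHdmVCIjRWZ3iImZmYiIiIiaqruqmZmZmqq7zLuqmZiId2UyESNFZ3iIiIiIiImZmqq7u7qZmZmaqru7uqqZmIiHZTIiI0VneIiIiIiImqu7u7vLuqmZmZmZqqqqqZmYiIdlMiIzNFZ4iIiIiImrvMzLzMu6qZiIiIiIiJmZmZd3d2UzM0M0RneIiIiImavMzMy7u7qpiIiIiIiIiIiIhmZmVDM0RDNFd4iIiImaq7zMy7u7uqmIiIiIiIiId3d1VVQyIjRERFV3iJmJmaqqqru6qaqpmIiIiIiIiIdmZVREMhESI0RFVmeIiZmZmZmZmZmIiZiIiIiIiIiIdmVUQzMhAAEiNEVVZmd3iIiZiIiIiIiIiIiIiIiIiIdlVURDMhAAESIjRVVUREVnd3d3iIiIiIiIiIiIiIiIdlVVREMiEAEiIiNERDIRI0VmVVZneIiIiIiIiIiIiIdlVVVVQzIiIjREQzMyEAABIzMzM0VniIiIiIiIiIiIh2VVVVVURDM0VWVUMyEAAAARERESM0V4iIiIiIiIiIh2ZVVWZnVVVVZnd3ZDEQAAAAAAASIzRFeIiIiIiIh3dmVVVmd4h3ZmeImZmGUzMzIRAAASNERFVniIiIiIh2ZVREVmeJmod3iJq7uql3ZmZUIRESNFVVVmeIiIiIiHZlRERWeJqriIiau8y7qpmZmHZUMzRFZmZmd4iIiIiIh3ZVVWeJqruZmZq8zLqqmqqZmHd3ZVVmZ3d3iIiIiIiJiId3iZqqu6qaq7u7qpmaqpmZqqqYZlZnd3eIiIiIiImqqqqqqru7qqqru7uqqqqqqqu8y7mHZneId4iIiIiIiaq7u7u7u7uqqrvLu6qrvMu7u8zMuph3eIiIiIiIiIiImau8y7u7u5mau8zLu7zN3czMu7u6qpmZmYiIiIiIiIiImru7u7u7mJmrzMzMzN3u3cy6qqqqqqqpmIiIiIiIiIiImqqqqqqIiaq8zMzN3e7dy6mYmaqqqqmYd3iIiIiIiIiImZmZmYiImqu8zM3N3dy6mIiJmqqpmIdmZmd4iIiIiIiIiIiZiIiJqqu8zMzMu6mId4maqZiHZUQzRWeIiIiIh3d4iIiZmZmZmavMzLupmId4iZmYh3ZUMhESRniIiIh2ZniIiJmZmZmJmrzLupmId4iJmZh3ZUMhAAAkaIiIh2Zmd4iIiZmYiIiaq7uqmIiIiJmZiHZUQzEAABNXiIiHZmZnd3eIiId4iJmaqqmIiIiZmZmYd2VVQhAAATV3h3ZlZmZmZ4iHd3eJmIiJmIiJmZmZmZiHZmZUMhAAI0ZmVVVVREVWd3d2Z5mZiIiIiZmZmZmZmId3d2VEIQABIzMzNEMzNEV3d3Z3mqmIiIiJmZmZmZmYiIiHZVVCAAAREiIzMyIzRGZnd3iaqqmYiImZmZmZmYh3iHZVVUMQABEREiMzIjNEZmd3iJq7uqmIiIiIiIiId3d3ZURERDIREREjNERERERmd4iZqrvLupiIiIh3d3ZmZ3ZUMzREQyIzM0RVVmZmVYiImaqru8u6mIiId3d2ZVVWZkMiNFVUM0VVZmd4iHdmmqq7u7u7u6mYiIiHd3ZVRVZlQzNFZmVVVnd4iJmZh3a7vMzLuqqqmZmZmZiHd2VEVVREVmeIh2Z3iJmZmZmId8zN3MuqmImZmaqqqZiHZVRFRFZ4maqpmIiZmZqpmYiIzd3cu6mIiImaq7uqmYdmVURVaJqru7uqmZmZqqmZiInMzMu6mIiIiZq7u7qph3ZlVVZ5mqu7u6qpmZmpmZiImczLuqmIiIiImqu7uqmId3dmZniImqqpmZmZmZmZiIiIy7upmIiIiIiJqqqqqZiJmYdmZmZ4iId4iZmZmIiIiIi7qpmIiIiIiIiZqqqqmZqqqYdlVWd3ZmZ4iIiIiIiIiKqpmIiIiIiIiIiZmqqqu7u6qYdmd3ZlVWd4iIiIiIiIqZiIiIiIiIiIiIiZqru7u7u7qId3d2ZVVWd3iIiIiIiYiIiIiIiIiIiIiImqu7u7u8y6mHd3d2VUVWd4iIiIiHeIiIiIiIiIiIiIiZqrqqqru7qYh3iZhlRFVnd3iIiId3iIiIiIiIiIiIiImaqqmZqrupmHeJmXZURWd3d3iIh3eIiIiIiIiIiIiIiJmZmZmZmZmIiImZh2VWZ3d3eIiHd4iIiIiIiIiIiIiIiIiIiImZiIiIiJmHdmZ3d3eIiI"/>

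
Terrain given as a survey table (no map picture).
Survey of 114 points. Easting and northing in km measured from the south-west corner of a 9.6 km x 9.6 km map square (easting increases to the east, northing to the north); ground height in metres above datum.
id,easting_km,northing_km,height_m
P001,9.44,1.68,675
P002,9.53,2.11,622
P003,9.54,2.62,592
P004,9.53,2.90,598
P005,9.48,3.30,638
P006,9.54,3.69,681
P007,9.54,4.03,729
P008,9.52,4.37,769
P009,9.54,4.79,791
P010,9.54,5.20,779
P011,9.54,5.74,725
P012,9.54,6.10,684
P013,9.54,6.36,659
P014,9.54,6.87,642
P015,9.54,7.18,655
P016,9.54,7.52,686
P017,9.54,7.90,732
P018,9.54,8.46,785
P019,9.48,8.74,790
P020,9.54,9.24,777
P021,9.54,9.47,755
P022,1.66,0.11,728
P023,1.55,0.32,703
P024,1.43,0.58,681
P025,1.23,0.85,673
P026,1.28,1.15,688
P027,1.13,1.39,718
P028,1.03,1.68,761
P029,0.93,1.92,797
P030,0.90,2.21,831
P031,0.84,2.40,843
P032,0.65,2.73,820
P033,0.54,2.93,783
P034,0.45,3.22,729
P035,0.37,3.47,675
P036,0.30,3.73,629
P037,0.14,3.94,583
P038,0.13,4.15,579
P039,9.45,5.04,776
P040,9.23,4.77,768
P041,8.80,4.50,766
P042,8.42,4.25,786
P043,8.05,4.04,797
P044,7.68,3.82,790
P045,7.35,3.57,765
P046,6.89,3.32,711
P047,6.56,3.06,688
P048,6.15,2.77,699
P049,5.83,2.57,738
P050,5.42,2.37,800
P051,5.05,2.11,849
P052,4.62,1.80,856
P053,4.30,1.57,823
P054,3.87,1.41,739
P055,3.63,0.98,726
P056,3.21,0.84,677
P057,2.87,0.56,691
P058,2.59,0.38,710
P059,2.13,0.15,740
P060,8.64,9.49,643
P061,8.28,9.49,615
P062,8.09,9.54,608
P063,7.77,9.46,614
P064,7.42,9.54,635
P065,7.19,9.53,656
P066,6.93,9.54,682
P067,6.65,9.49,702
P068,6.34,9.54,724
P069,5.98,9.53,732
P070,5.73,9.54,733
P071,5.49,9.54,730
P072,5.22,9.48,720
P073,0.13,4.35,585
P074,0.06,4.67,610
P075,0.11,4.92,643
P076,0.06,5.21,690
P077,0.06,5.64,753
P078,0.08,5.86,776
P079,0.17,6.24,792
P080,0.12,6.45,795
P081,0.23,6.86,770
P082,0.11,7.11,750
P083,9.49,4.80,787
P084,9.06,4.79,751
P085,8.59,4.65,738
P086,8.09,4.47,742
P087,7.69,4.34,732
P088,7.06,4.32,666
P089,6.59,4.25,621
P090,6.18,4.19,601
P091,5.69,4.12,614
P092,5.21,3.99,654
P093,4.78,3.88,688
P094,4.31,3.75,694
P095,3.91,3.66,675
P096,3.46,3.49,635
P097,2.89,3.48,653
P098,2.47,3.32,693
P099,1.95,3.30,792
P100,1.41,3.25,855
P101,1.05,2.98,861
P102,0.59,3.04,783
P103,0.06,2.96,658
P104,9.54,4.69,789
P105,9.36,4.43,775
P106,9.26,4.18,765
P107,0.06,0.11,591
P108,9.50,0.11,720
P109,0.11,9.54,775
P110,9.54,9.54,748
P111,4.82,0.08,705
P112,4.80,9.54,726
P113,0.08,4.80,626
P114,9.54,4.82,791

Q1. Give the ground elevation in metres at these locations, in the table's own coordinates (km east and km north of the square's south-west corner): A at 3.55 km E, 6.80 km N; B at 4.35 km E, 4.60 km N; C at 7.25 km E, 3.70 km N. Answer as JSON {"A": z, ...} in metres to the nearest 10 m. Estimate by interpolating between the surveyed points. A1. {"A": 690, "B": 760, "C": 740}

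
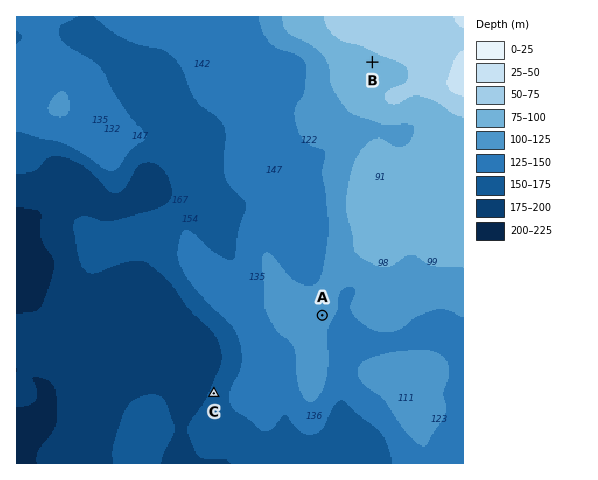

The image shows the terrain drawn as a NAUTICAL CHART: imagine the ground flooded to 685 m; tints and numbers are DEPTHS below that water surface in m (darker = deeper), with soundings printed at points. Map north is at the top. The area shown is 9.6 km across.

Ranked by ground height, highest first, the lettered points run B A C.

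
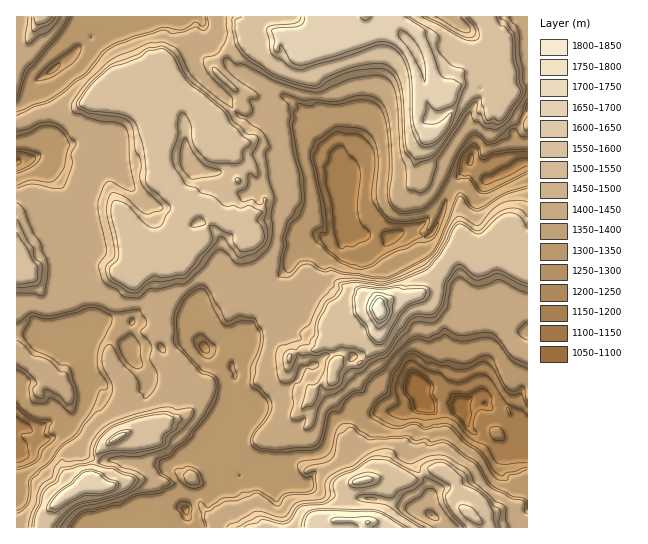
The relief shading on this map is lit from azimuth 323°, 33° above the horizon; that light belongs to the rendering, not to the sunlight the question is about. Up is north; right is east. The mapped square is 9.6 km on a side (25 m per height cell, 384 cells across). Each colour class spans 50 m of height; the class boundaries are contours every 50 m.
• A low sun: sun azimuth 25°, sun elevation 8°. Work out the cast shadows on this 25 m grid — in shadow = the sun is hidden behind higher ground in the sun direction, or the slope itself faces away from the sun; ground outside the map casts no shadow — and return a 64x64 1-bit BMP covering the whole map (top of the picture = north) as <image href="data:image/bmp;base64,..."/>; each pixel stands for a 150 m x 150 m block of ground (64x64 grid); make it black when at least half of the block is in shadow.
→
<image width="64" height="64" href="data:image/bmp;base64,Qk0+AgAAAAAAAD4AAAAoAAAAQAAAAEAAAAABAAEAAAAAAAACAAATCwAAEwsAAAIAAAAAAAAA////AAAAAAA//wMAADgPwB//nwAAAD+AL//eAABg/wBj//wAAH/8AED//gAdePwAQAAeD/x4fAAAARgP/AAYAAA/8A/0AAAAwH/wD/wAAADgf/gH/wAAAPAcLAY/AAAA+AQ0AAcAAHD8AAIEF4AA9P4AAQ4X4AH+/gAADx//e//+AAAPD/////xwAA+D/////HAABoP////gcEAE8v///sBwwBT+////gOHAHF5///8B4wGMH////jHnof4B///8f//j/gD///j//wP+BP3/+P//h/4EffAA//+P/AB4+A/B/+/AAGDj/sB//8AAIGP+4D//gAAgA//gPP9wAAAD/wAwfngAAAP+ACAD/AAQAYAAMAH8AHwAAAA4Af4A/wAAADgA8AD/wAAAOABgAv/wAAA4AMAE//gAADADACD/8AAAEOAAAf/wAAIB4AAB/9QAAAPAAAP/ygAAA4AYA//n4AgDAAQD/+P8DgcH5Af/8/7+BwfgD//x/v8PBwAf//n///8GAD///f///wQBv//u////BAP//8f/f/4EB///wf8B/AwP///d5AGAAA///97iAAAAf///0EAAAAD////QAAAAAf///9AAQAAAv///0AB4AAA///+QAPQAAH///6AA8AAAe8D/oADoAAAxwB9gAHQAADGAAMDAcAABMAABgcBoAAEACBABgA=="/>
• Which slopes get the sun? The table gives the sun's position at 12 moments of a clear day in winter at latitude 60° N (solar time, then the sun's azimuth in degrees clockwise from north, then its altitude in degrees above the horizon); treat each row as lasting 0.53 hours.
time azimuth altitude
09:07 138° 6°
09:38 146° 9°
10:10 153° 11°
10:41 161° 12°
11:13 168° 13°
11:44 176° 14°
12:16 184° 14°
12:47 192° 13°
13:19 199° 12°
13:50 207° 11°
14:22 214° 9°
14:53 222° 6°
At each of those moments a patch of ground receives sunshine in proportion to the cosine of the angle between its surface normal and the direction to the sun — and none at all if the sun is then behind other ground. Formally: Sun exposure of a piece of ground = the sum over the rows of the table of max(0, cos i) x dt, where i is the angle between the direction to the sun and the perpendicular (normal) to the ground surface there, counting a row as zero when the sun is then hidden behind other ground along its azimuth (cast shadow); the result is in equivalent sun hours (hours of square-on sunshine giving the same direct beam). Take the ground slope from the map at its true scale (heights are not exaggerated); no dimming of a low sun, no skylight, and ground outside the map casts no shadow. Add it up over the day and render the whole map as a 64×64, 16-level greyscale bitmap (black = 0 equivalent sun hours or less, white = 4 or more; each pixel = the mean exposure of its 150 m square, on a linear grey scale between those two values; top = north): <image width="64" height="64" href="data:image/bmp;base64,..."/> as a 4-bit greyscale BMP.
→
<image width="64" height="64" href="data:image/bmp;base64,Qk12CAAAAAAAAHYAAAAoAAAAQAAAAEAAAAABAAQAAAAAAAAIAAATCwAAEwsAABAAAAAAAAAAAAAAABEREQAiIiIAMzMzAERERABVVVUAZmZmAHd3dwCIiIgAmZmZAKqqqgC7u7sAzMzMAN3d3QDu7u4A////AERFeodVVVVURERCR1QwACIRNEVVZmiFMQEBFGyrYzREIzaKrJdVVVVVRCFVNEIAAAATEzIiEAEAABA2uoI0ZEIBJM7e//2mVVVVNFIBMhAAAAEAAAAAAAABN3iEAjIURREzFc////6mZlWYMAAAAAAAAAAAAAAAFEM0R0ETIBEBIzEQNs7f////plZjEAAAAAAAAAAAERI2iWRDNDEAAAE0MQACVEJFmFWXjcUyEAAAAAAAACWsx0RoqKljABAAEjICAQAiEBESQgJ0IjMyIQAAARAAAQATREIplkIREAACAQARAAAAAAIxEQADREQzMiISERAAAAIyABNDEBEAAAAQAQEAAAAAI1l0EBNEREREMyEAARAAAQAAAAAAAAAAASABERAARorN26pDM0REVqu6h1EBIQAAABEQAAAAAAASMhAAAQA51lVqp9hERERJl2eJlxEyEAABEAAAAAABIjMyJEIAEQEpZESJa1RUREJERVVFMhIQAAAAAAAAABIzMzMzIhAREAAlVVmHtkRUQhNERFRDAAAAAAAAAAABIjMzSKhCIQERAAI0RGeKVERCEURWVUMgAAAAAAAAAAAiMzSYRDNiEQEQAAAAAlh1REMiREiFZ1EAAAAAAAAAAAAzRHWHWJMiERAAAAAjRoVEQzVUQ5lqlDQwAAAAARAAATRHRaeqcyMhIRAAAjREdUREe1VENoeNl1dAAAASVVIkScZEKKcxMyNDIAATRERURErGVUMinrfJVVEAABNESIRph0eGUxIzN1QgATREQhNCRFVXUxFWd1mVZCADRERERHVVu2QwEjNnQgAlREQgAzRERFiEMSV6uL15ZnZWipZXZVe2MgACM1QwAmZUQgATRUJEV5dUQ1R7iKmGe93LzbhWvkIAASIzRCETQxMgAANEMiRDSt1iEzbfyrzbdmVYuFqnEAASM0QhIjRUUwEQJERDNEECNZiKp2q7yWVVVVVVmVMAAiM0RCJnWHeFIkVlRENEQhACVVVVzKqe3rety6ulIFM0REREMldlVmYzVkVURHVDMhRUVVZ1mbeYzLq8y3Q0d0VVVERDNTJFVUREV9qIhUREM0RFa32amGdoZVVmVFab7/64ZVh2d4VVVERYi7lERUQyNESnl5iM/9ZVVVVDWFd2Vp3t7KvKZUaERHhmdjRERDIkRGVUNsp1eEREREZ2VVVVVXh1VWZVVZdViFVVdEREQxA0VBE0W+lWREVEVVWphURFVVVb/GVVbKiVVVVWRERDICMiEAISJVZFVVVVV93WREREWepo3MqHvGVVVVQiNEMhIQAAAAABRmVqllfeVVVERERZZVV7rOxlVVVVVUADQxEAAAAAAAJFp8ze3pVURERERUNERVVVWMZVVVVVUQAQAAAAAAAAADWNlViVVUQCREVUMRRERUVViVVZuFVSAAAAAAAAAAAAFFZVVVVUQzNEVURDREREVVVrlXq9tVUhAAAAAAAAAAACVVVFVUQxI0Q0RERkRERERFWpl1WYVDMgAAAAAAAAAABFVERERCIjRDNERWREREREREqVREVWRDEAAAAAAAAAACRCNEREIjRERERHZEQhNEQSaGVUM0ZURkAAAAAAAAAAEhADREMjREM1RFdUQgE0VWZlVVVURZVDERAAABAAAAAQAAA0MSNEQ0VEVUQgEhNFVVRDNEVEZkMRERETN7liABEAAAABNEREVURDIQAUhkRVQQAABURnQxIiIjV5VnghEQAAAABERDNFREIAEnp1RDETQQAiREQzEiIiRWVUVWIQAAAAAgEQAkREQgElp1VCFWVZlDJEQzISIiJERFZ2ZCAAAAAAEAABJERDIjZVRDAAATVGU0REMhIjMzRERVdXIAAAAAAAABEkREREVFRDEAAkQ1dEREMyIzM0REVXRFVQAAAAABACMkNERERVVFMxSsuodDREQjIjRERERVi2RHIAAAABQ0RDRURERFZVVVSZVVVDREQzRTNERGVVipzFZxF1MSSqdUQyREREVlVVZ4VVVXlkRENYVERGdVV2nalamHmaq3ZVRIhURFRWVVVnVVVUIkREQ0i3Z3mEVWaIzGa4zslo3YVZpVVVVGZVVUVFVEIAFEQzRXy7umRkV1NKtY6GqXp53uxlVVVollVVRlVEMAE0RFRFVoh2VGRWUAOoVr7rxRNXdVaN7/2FVVV3VEQhI0RFVEVFVVVFdFVTIFpoh3pzABJESciHZVVVVGVUQQJERENGh2iGVWh0VVapd7VkV5UgAAJCNFRERERFVUMAJFVEMW3e7e7LylRVRlZ3e1VFqlEAABIUREREREVUIAFXRERZmKt1V6qWRVVFRFhVRURGYxAAARFEVVRERUIAFWEkRXvuy9llVVVHVTRBAlVURDJmQQAAABRERERUMAFVAkRb6mZVjeuXdolVNDETRVRUU2tmIAEAACNEVVQhIzEkSNlXzslmi+7dtmU1MhA0RUQzV7VlIRAQAAJEQyIzEjWsdZmonf64ZndlgzUiI0REVDNFeUVTIRAAABIgIzREWKVWmGVVaL7rdWpyZCM0RERFQ0VYhEQxEAAAAAEjRERIVUVXRVVVVovu6SRzQ0QiREREVpaHQzIhAAAAABIyREZUR2QzRERVVVd0WkQzIAFUQzREvohTMyEQAAAAAAA0VURCEAA0REVVVVikEAEABVUhJERoxnQzMiEAAAAAAVRCNEIAAFVVVVdlVSAAAAB3VBEz"/>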